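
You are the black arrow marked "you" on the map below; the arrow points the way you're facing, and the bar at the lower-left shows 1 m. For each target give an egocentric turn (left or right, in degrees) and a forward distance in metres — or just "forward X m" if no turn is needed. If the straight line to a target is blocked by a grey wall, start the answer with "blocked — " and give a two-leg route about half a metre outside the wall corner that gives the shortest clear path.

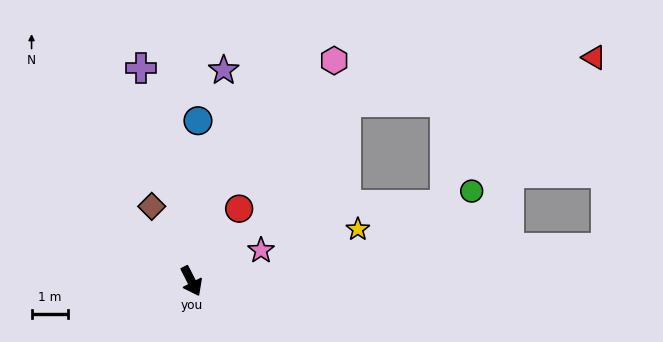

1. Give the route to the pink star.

turn left 87°, forward 2.1 m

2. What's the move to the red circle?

turn left 120°, forward 2.4 m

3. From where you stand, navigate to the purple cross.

turn left 166°, forward 6.0 m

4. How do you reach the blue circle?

turn left 151°, forward 4.4 m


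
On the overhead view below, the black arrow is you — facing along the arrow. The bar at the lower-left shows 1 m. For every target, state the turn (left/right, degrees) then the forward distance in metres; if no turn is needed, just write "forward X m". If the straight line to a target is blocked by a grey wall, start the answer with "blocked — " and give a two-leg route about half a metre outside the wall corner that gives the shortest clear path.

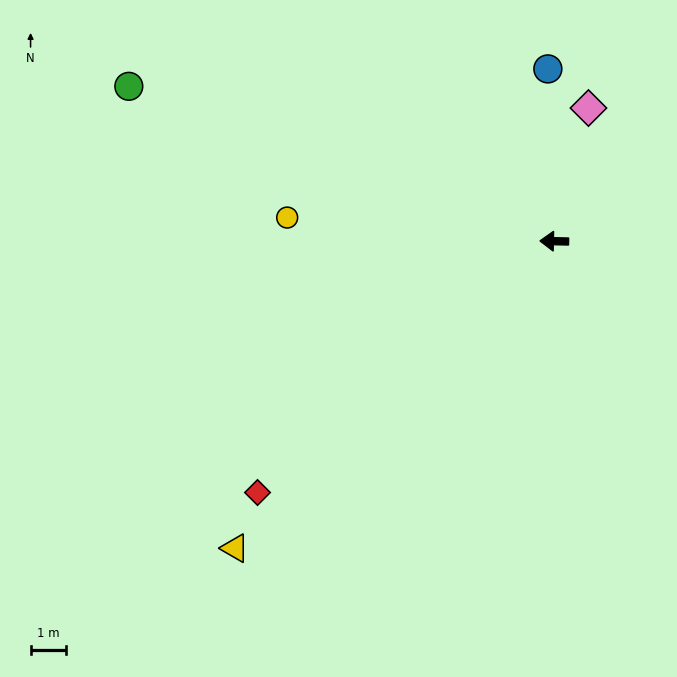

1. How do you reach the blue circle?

turn right 87°, forward 4.9 m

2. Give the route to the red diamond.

turn left 41°, forward 11.0 m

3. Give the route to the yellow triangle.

turn left 45°, forward 12.5 m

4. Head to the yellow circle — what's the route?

turn right 4°, forward 7.6 m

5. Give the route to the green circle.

turn right 19°, forward 12.8 m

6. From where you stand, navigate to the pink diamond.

turn right 103°, forward 3.9 m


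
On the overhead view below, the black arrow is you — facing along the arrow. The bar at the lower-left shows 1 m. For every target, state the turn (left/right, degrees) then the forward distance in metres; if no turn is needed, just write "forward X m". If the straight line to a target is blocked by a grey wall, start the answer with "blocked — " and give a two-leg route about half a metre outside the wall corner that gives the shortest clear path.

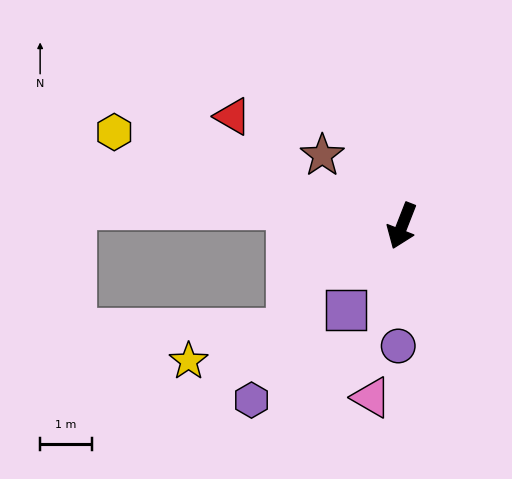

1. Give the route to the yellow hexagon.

turn right 87°, forward 5.8 m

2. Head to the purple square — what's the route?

turn right 12°, forward 1.9 m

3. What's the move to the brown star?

turn right 110°, forward 2.0 m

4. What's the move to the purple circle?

turn left 20°, forward 2.3 m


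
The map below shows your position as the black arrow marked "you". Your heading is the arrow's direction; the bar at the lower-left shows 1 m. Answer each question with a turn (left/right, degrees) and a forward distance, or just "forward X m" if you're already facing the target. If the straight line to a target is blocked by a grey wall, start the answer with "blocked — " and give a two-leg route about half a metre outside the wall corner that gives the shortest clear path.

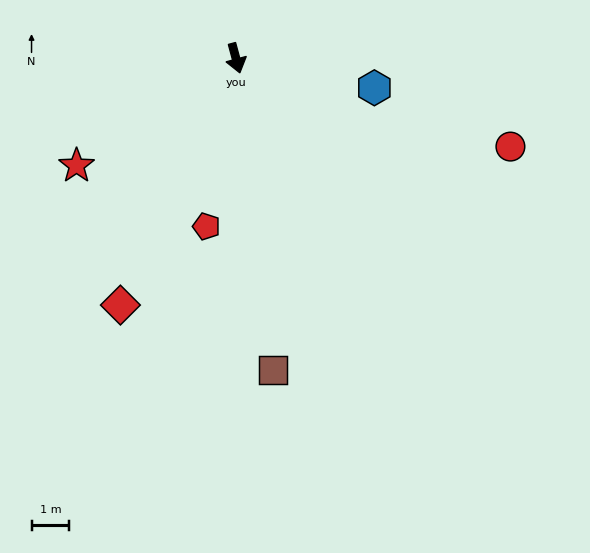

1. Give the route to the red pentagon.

turn right 25°, forward 4.5 m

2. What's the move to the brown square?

turn right 8°, forward 8.3 m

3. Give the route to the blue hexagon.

turn left 63°, forward 3.8 m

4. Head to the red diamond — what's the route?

turn right 40°, forward 7.2 m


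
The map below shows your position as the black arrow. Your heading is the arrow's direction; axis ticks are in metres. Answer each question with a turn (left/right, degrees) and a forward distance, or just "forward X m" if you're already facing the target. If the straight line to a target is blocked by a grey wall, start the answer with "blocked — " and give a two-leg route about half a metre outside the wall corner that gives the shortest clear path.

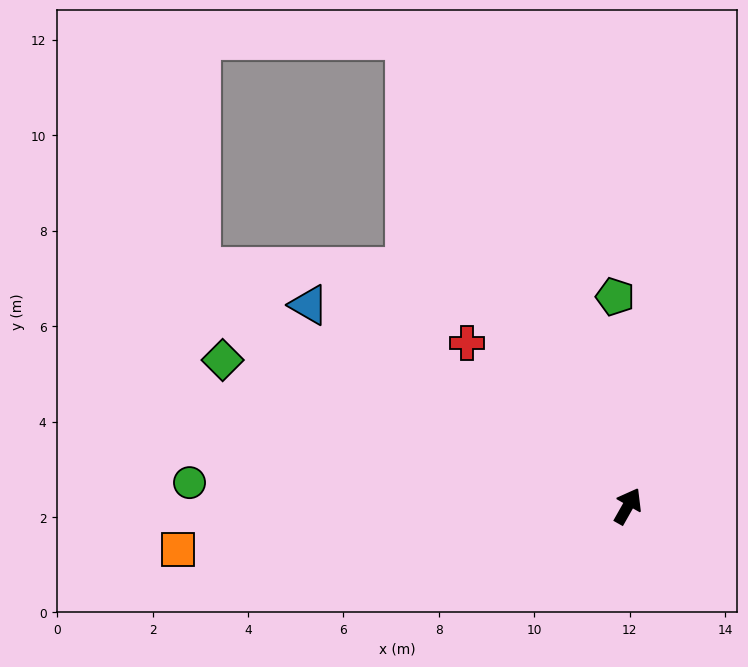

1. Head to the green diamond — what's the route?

turn left 100°, forward 9.0 m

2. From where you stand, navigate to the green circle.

turn left 116°, forward 9.2 m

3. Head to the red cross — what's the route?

turn left 74°, forward 4.8 m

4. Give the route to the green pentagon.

turn left 33°, forward 4.4 m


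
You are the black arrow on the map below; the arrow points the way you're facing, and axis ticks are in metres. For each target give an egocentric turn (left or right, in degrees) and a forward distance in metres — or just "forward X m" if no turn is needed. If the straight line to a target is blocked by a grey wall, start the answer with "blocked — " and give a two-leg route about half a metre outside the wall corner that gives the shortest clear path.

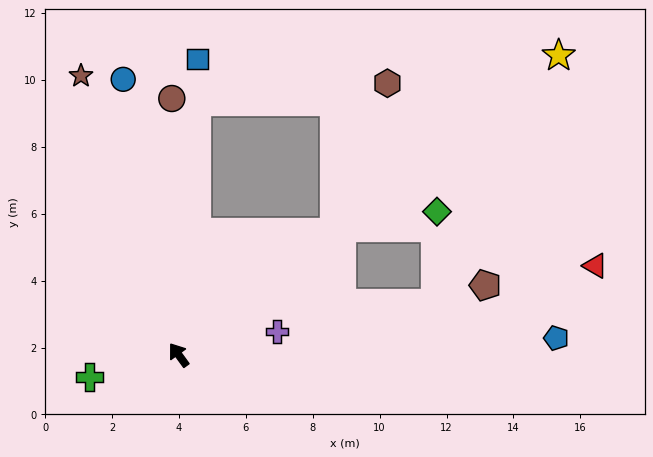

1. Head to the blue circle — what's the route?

turn right 25°, forward 8.4 m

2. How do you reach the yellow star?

turn right 88°, forward 14.5 m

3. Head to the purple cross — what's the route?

turn right 113°, forward 3.0 m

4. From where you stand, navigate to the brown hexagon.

blocked — turn right 88°, forward 5.9 m, then turn left 32°, forward 4.7 m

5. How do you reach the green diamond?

blocked — turn right 88°, forward 6.2 m, then turn right 28°, forward 2.9 m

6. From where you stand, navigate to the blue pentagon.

turn right 124°, forward 11.3 m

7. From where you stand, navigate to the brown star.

turn right 17°, forward 8.8 m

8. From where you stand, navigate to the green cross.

turn left 68°, forward 2.7 m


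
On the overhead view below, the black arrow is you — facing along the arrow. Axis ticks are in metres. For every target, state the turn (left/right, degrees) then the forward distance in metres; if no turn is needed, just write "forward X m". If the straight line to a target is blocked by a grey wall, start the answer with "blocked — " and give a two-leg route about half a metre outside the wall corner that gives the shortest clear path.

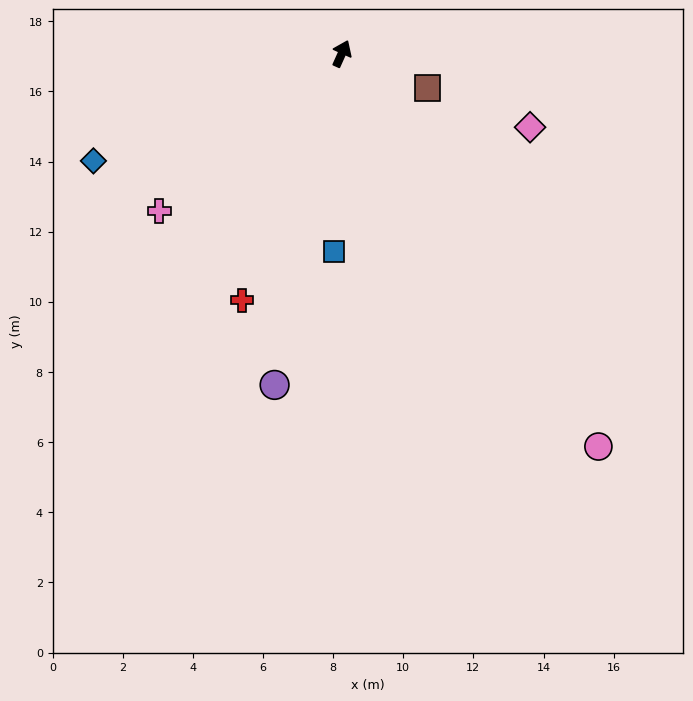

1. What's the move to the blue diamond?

turn left 138°, forward 7.7 m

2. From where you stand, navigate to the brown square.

turn right 88°, forward 2.6 m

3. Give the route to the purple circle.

turn right 167°, forward 9.6 m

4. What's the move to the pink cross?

turn left 155°, forward 6.9 m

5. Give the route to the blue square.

turn right 158°, forward 5.7 m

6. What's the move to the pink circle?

turn right 123°, forward 13.4 m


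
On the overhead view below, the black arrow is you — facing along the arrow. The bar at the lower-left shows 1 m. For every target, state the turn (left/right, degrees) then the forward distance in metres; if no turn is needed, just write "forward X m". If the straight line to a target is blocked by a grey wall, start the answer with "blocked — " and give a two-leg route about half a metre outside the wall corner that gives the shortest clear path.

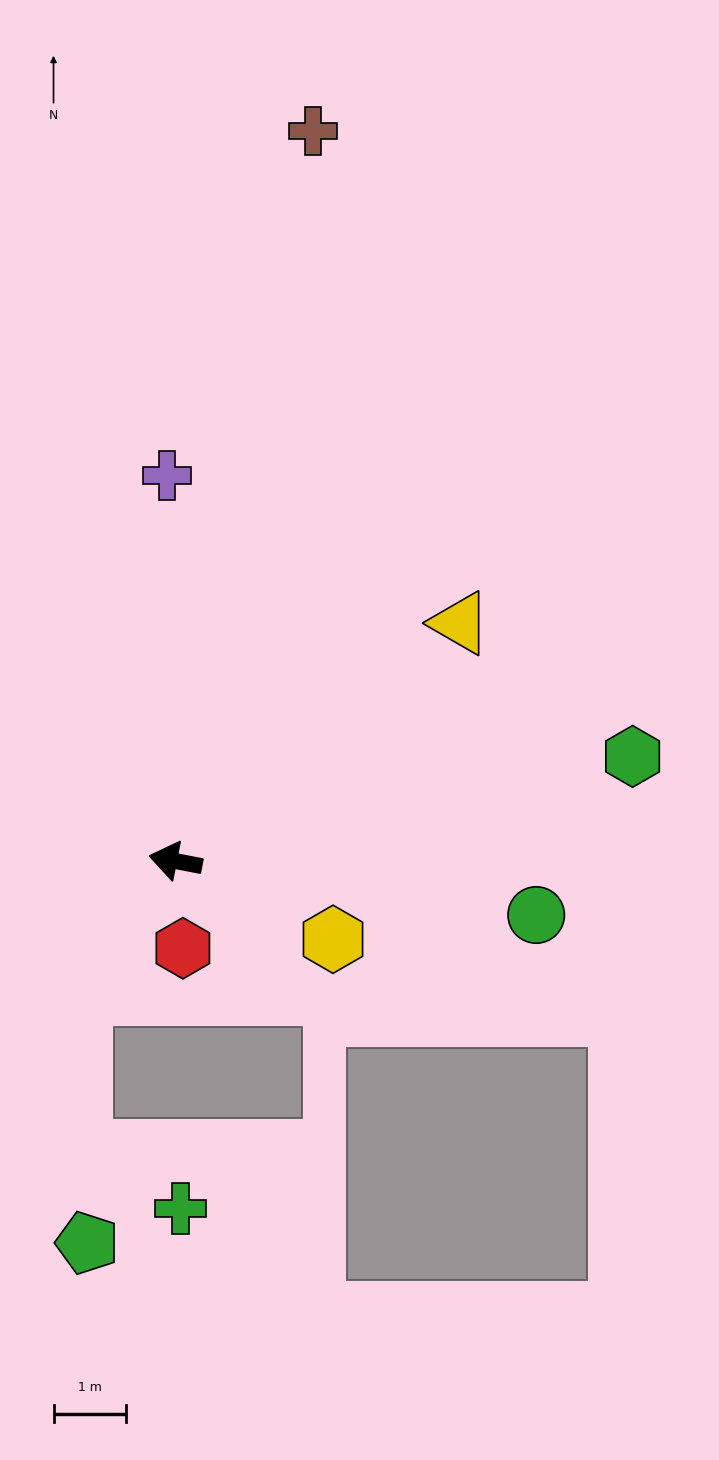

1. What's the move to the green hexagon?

turn right 156°, forward 6.4 m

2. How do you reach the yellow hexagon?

turn left 165°, forward 2.4 m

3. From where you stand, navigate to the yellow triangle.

turn right 129°, forward 5.1 m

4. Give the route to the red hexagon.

turn left 106°, forward 1.2 m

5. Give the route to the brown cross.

turn right 90°, forward 10.2 m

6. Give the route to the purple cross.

turn right 78°, forward 5.3 m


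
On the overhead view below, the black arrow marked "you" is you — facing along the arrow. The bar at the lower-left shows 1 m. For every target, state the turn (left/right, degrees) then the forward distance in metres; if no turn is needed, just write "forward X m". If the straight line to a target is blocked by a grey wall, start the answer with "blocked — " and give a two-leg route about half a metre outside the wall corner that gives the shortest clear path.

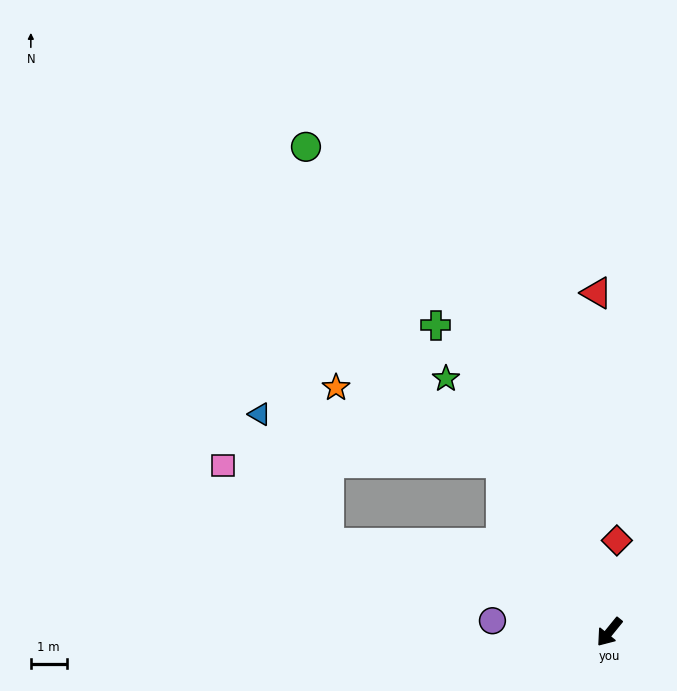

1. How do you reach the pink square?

blocked — turn right 68°, forward 8.2 m, then turn right 19°, forward 3.7 m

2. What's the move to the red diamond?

turn right 146°, forward 2.6 m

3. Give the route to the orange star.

blocked — turn right 108°, forward 5.6 m, then turn left 33°, forward 5.1 m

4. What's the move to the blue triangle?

blocked — turn right 68°, forward 8.2 m, then turn right 45°, forward 4.1 m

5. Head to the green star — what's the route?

turn right 108°, forward 8.4 m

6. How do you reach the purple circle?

turn right 56°, forward 3.3 m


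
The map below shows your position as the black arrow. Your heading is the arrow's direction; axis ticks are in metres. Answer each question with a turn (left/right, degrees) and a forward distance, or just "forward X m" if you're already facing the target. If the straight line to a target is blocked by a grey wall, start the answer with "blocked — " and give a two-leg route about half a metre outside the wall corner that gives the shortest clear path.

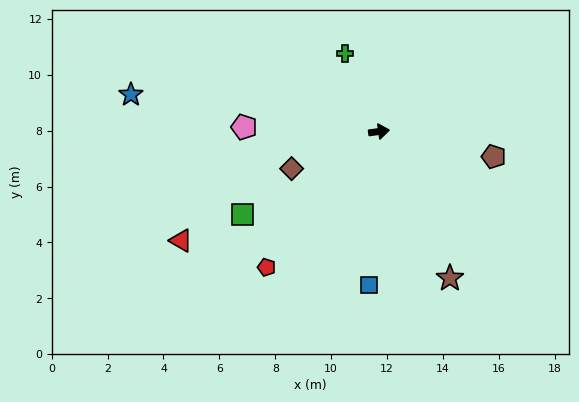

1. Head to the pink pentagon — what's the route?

turn left 170°, forward 4.8 m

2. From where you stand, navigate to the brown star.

turn right 72°, forward 5.8 m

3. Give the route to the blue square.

turn right 102°, forward 5.5 m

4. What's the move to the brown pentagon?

turn right 20°, forward 4.2 m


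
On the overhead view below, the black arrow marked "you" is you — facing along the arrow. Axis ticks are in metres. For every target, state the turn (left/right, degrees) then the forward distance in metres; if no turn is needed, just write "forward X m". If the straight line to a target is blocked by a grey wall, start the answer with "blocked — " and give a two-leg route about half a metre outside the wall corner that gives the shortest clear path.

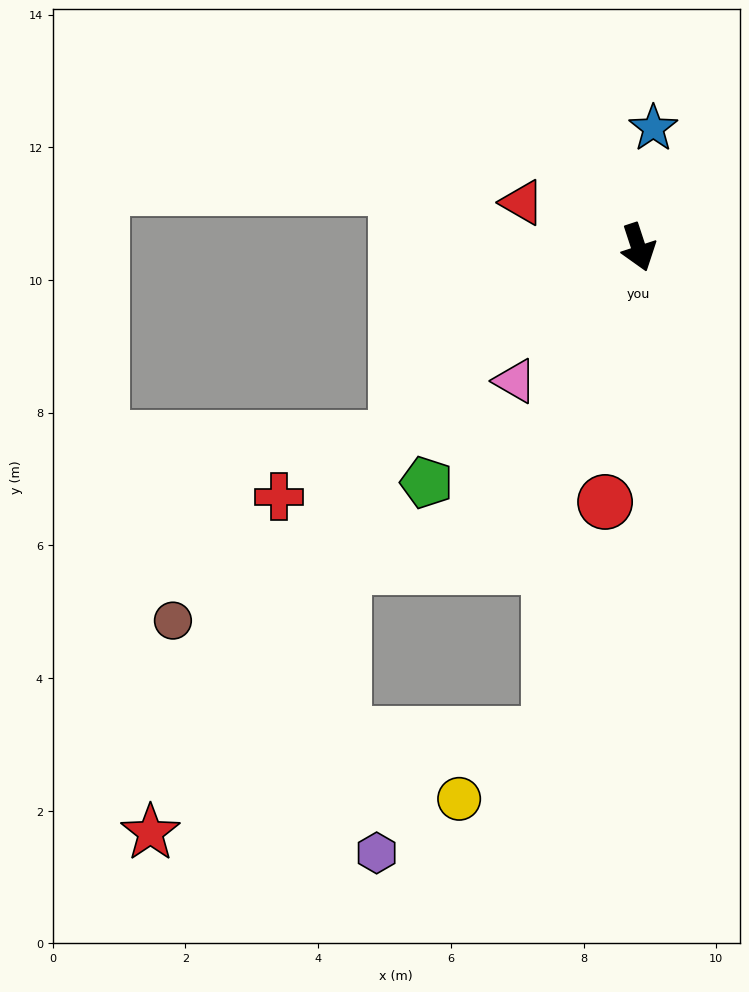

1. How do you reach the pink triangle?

turn right 61°, forward 2.7 m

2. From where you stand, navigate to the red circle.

turn right 26°, forward 3.9 m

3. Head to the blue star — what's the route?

turn left 155°, forward 1.8 m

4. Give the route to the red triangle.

turn right 129°, forward 1.9 m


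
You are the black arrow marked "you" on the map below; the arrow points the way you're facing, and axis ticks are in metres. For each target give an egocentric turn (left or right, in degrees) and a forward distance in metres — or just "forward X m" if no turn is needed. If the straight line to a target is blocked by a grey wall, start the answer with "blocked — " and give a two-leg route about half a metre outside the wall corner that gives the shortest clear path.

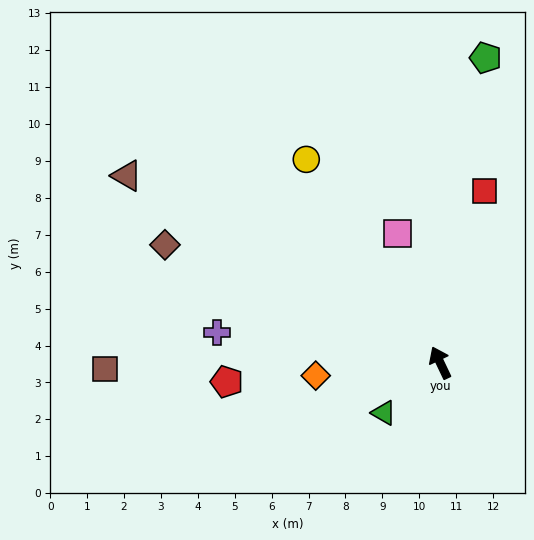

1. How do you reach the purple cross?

turn left 57°, forward 6.1 m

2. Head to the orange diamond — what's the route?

turn left 71°, forward 3.4 m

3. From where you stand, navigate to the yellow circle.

turn left 8°, forward 6.6 m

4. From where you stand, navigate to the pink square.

turn right 7°, forward 3.7 m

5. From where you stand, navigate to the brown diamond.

turn left 41°, forward 8.1 m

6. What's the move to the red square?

turn right 40°, forward 4.8 m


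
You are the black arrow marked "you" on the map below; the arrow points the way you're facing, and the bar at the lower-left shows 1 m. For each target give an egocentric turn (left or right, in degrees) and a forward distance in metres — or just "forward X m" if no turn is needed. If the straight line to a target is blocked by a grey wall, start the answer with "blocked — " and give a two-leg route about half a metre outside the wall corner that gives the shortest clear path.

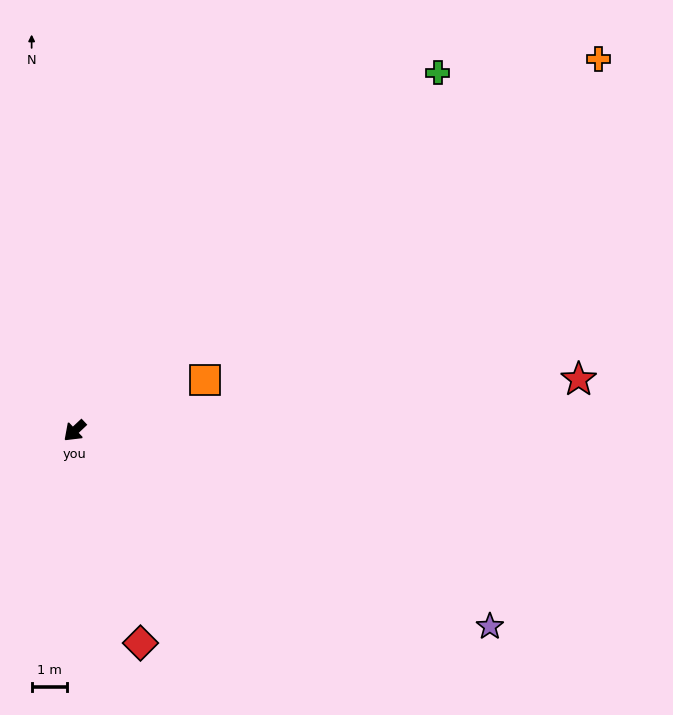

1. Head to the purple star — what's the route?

turn left 112°, forward 12.9 m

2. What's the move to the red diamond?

turn left 64°, forward 6.2 m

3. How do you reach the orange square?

turn left 158°, forward 3.9 m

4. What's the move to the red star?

turn left 143°, forward 14.2 m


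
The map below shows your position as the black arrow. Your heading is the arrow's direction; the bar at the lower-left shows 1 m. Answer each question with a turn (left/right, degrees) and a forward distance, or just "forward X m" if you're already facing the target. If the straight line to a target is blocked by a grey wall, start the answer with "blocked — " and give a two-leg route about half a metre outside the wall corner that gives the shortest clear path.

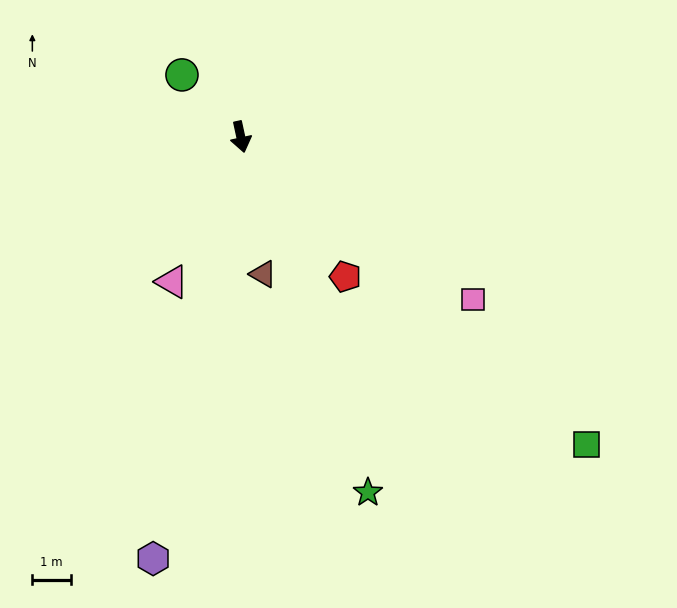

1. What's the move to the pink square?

turn left 43°, forward 7.4 m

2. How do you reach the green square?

turn left 36°, forward 12.0 m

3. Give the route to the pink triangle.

turn right 38°, forward 4.2 m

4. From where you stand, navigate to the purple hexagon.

turn right 24°, forward 11.2 m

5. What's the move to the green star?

turn left 7°, forward 9.8 m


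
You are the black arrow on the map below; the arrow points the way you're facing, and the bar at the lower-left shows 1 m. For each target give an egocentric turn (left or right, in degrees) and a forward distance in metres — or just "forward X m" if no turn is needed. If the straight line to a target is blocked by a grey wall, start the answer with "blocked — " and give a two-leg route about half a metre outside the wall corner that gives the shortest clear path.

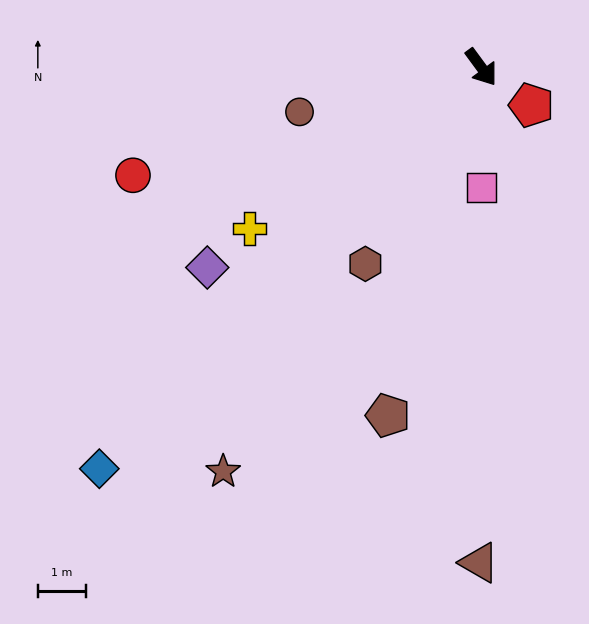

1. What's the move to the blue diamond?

turn right 80°, forward 11.5 m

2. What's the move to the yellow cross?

turn right 91°, forward 5.8 m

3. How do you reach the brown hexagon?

turn right 67°, forward 4.7 m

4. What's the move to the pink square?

turn right 36°, forward 2.5 m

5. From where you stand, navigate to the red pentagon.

turn left 17°, forward 1.3 m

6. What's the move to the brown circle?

turn right 113°, forward 3.9 m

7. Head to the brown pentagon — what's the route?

turn right 51°, forward 7.5 m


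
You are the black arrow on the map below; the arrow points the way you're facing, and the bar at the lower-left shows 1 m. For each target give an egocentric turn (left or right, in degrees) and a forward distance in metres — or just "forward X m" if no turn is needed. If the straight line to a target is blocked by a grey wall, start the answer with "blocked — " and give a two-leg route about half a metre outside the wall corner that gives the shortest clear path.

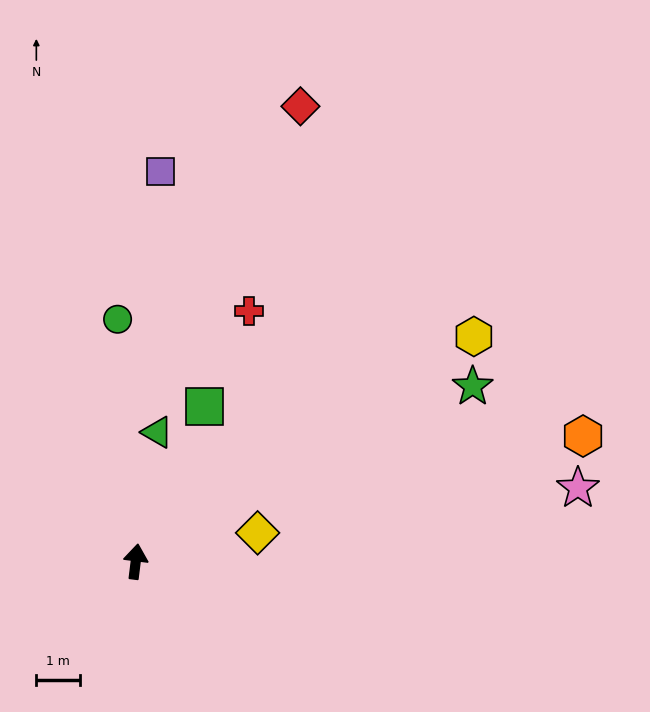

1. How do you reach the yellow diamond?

turn right 70°, forward 2.8 m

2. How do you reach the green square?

turn right 17°, forward 3.9 m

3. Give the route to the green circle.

turn left 11°, forward 5.5 m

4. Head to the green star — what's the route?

turn right 55°, forward 8.6 m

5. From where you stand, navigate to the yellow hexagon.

turn right 49°, forward 9.2 m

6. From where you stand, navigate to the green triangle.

turn right 2°, forward 3.0 m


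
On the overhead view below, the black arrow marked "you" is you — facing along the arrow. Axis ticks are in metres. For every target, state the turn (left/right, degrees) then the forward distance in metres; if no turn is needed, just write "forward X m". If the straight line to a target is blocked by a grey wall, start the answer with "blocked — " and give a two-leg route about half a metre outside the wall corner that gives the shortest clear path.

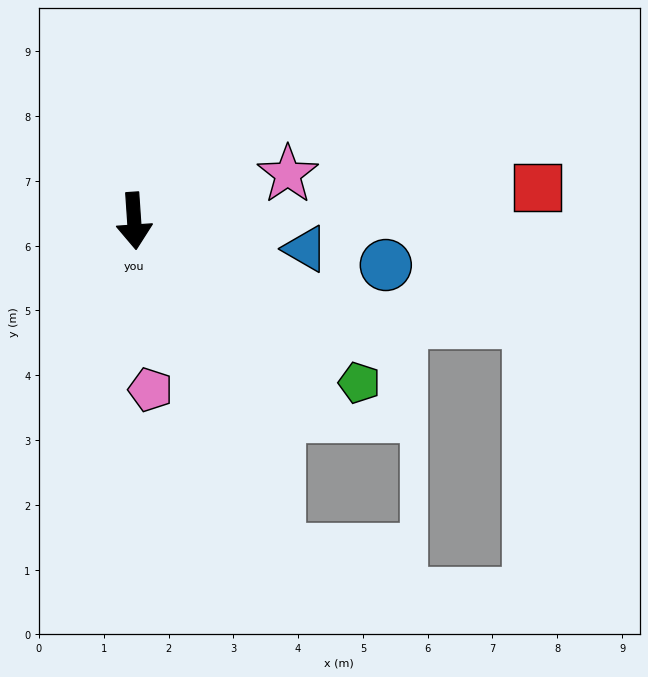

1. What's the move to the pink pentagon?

forward 2.6 m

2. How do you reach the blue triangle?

turn left 77°, forward 2.7 m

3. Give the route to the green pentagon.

turn left 50°, forward 4.3 m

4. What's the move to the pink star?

turn left 103°, forward 2.5 m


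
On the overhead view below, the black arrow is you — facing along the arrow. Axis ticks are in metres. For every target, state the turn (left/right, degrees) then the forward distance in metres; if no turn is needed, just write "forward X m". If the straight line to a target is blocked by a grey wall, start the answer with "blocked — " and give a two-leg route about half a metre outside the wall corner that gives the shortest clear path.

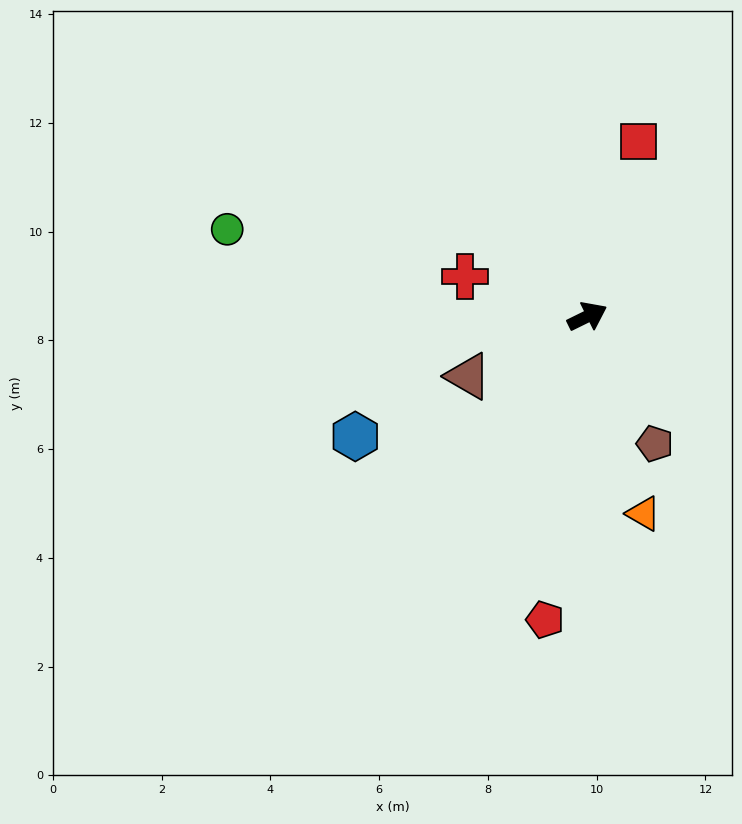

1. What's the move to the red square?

turn left 48°, forward 3.4 m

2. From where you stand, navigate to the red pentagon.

turn right 124°, forward 5.6 m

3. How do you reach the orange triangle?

turn right 100°, forward 3.8 m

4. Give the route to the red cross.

turn left 136°, forward 2.4 m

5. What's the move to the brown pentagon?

turn right 88°, forward 2.6 m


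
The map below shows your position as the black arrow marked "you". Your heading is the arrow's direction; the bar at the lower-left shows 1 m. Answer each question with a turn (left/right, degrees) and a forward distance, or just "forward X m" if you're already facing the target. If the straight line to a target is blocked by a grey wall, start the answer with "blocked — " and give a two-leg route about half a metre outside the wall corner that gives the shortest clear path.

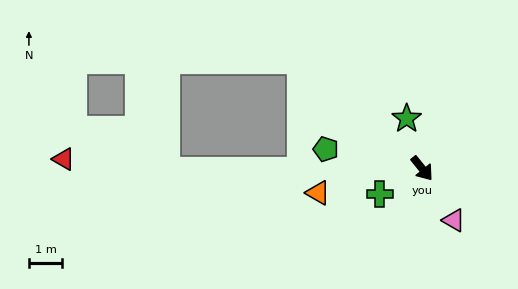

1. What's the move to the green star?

turn left 158°, forward 1.6 m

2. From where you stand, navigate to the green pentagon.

turn right 140°, forward 3.0 m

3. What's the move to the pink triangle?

turn right 7°, forward 1.8 m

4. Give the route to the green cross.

turn right 98°, forward 1.5 m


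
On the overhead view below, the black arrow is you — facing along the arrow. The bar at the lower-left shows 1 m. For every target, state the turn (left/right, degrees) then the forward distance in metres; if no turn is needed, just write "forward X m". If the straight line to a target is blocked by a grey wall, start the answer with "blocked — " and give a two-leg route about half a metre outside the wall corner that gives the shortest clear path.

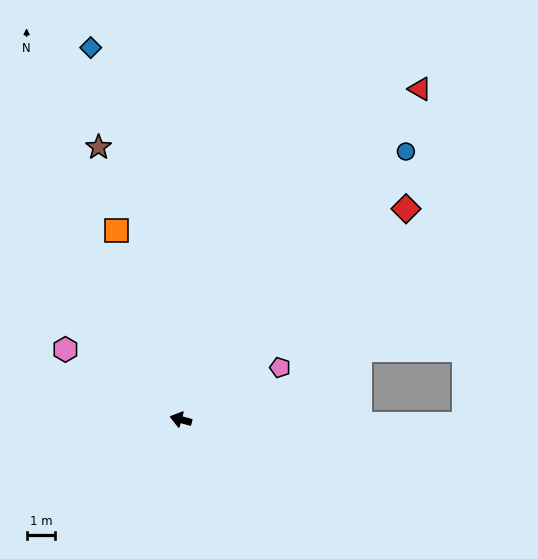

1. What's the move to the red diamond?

turn right 122°, forward 10.7 m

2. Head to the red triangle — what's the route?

turn right 111°, forward 14.2 m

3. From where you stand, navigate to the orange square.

turn right 56°, forward 6.9 m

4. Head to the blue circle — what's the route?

turn right 115°, forward 12.2 m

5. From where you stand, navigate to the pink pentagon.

turn right 137°, forward 3.9 m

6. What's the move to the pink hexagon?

turn right 16°, forward 4.7 m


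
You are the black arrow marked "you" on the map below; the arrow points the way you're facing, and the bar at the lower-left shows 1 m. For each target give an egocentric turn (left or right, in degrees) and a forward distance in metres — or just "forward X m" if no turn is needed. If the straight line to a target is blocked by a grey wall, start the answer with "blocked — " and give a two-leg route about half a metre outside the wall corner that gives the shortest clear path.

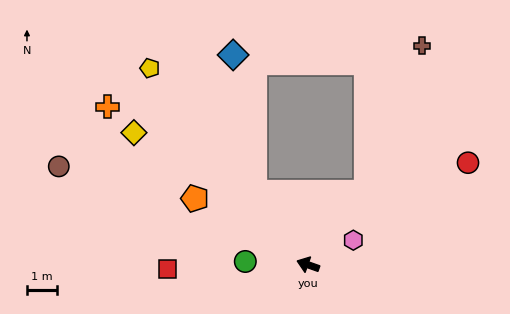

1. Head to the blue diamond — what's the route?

blocked — turn right 34°, forward 3.0 m, then turn right 28°, forward 4.7 m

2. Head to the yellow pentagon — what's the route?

turn right 32°, forward 8.5 m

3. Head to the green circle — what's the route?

turn left 16°, forward 2.1 m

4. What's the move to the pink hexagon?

turn right 132°, forward 1.7 m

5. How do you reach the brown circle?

turn right 2°, forward 9.0 m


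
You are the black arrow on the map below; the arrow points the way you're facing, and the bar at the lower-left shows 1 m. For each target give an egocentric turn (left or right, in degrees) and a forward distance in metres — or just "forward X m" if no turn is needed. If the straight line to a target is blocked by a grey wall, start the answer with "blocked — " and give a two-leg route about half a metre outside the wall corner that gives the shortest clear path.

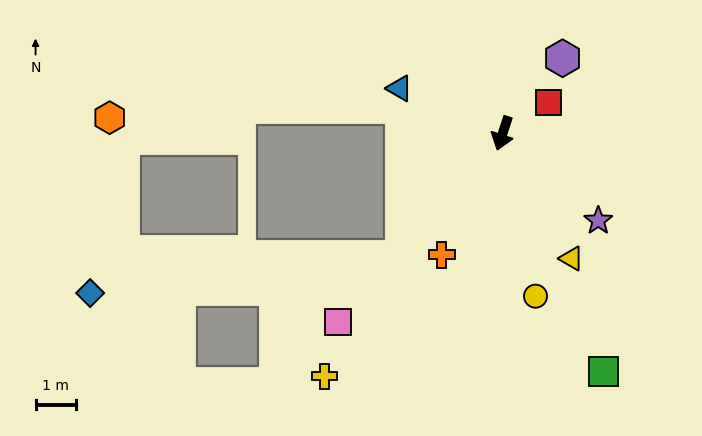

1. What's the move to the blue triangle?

turn right 95°, forward 2.8 m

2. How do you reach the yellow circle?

turn left 29°, forward 4.1 m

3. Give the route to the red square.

turn left 142°, forward 1.4 m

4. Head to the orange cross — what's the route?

turn right 9°, forward 3.3 m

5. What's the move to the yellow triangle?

turn left 47°, forward 3.5 m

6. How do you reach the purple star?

turn left 66°, forward 3.2 m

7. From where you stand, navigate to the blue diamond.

blocked — turn right 21°, forward 3.9 m, then turn right 44°, forward 7.7 m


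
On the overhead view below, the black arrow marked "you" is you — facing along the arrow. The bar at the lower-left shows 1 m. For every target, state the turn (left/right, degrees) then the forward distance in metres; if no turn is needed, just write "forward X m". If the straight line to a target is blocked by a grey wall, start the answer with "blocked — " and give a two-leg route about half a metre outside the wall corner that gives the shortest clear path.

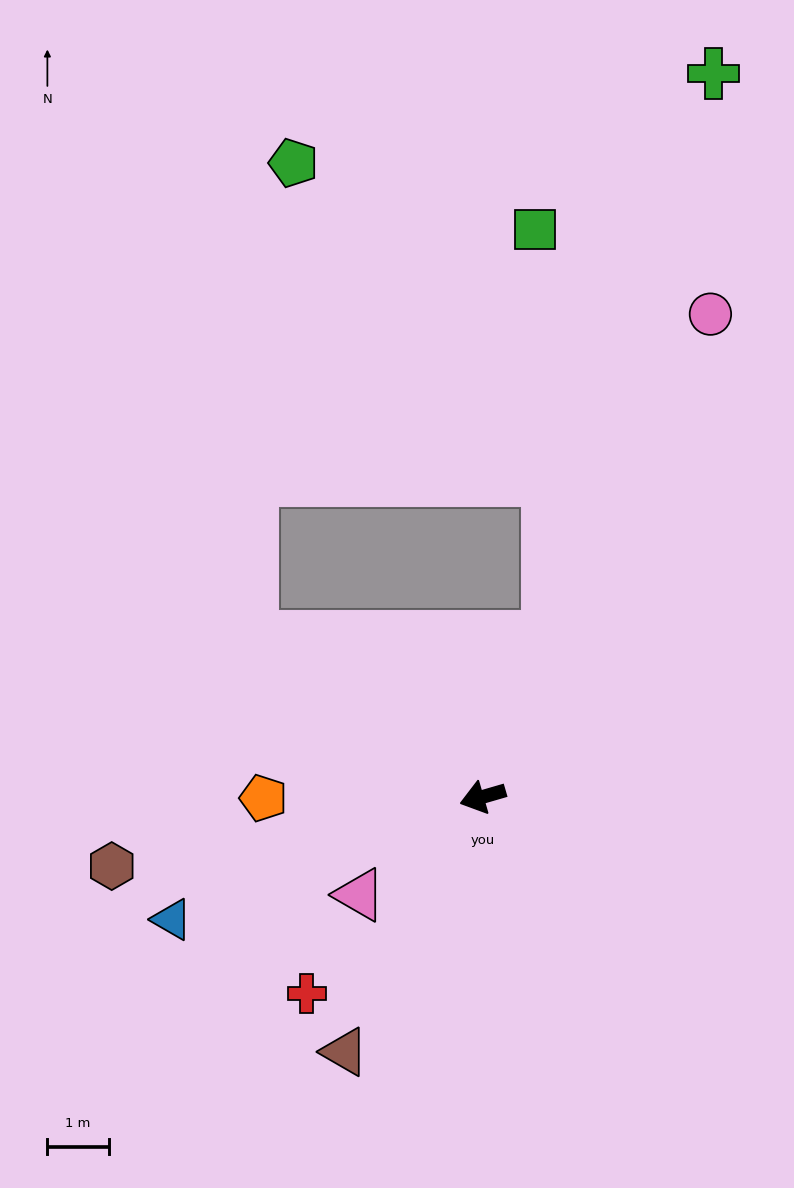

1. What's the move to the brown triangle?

turn left 45°, forward 4.7 m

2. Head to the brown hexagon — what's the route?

turn right 6°, forward 6.1 m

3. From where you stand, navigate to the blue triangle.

turn left 5°, forward 5.4 m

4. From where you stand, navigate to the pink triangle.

turn left 22°, forward 2.6 m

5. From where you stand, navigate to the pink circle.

turn right 131°, forward 8.7 m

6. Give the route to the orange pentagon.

turn right 16°, forward 3.6 m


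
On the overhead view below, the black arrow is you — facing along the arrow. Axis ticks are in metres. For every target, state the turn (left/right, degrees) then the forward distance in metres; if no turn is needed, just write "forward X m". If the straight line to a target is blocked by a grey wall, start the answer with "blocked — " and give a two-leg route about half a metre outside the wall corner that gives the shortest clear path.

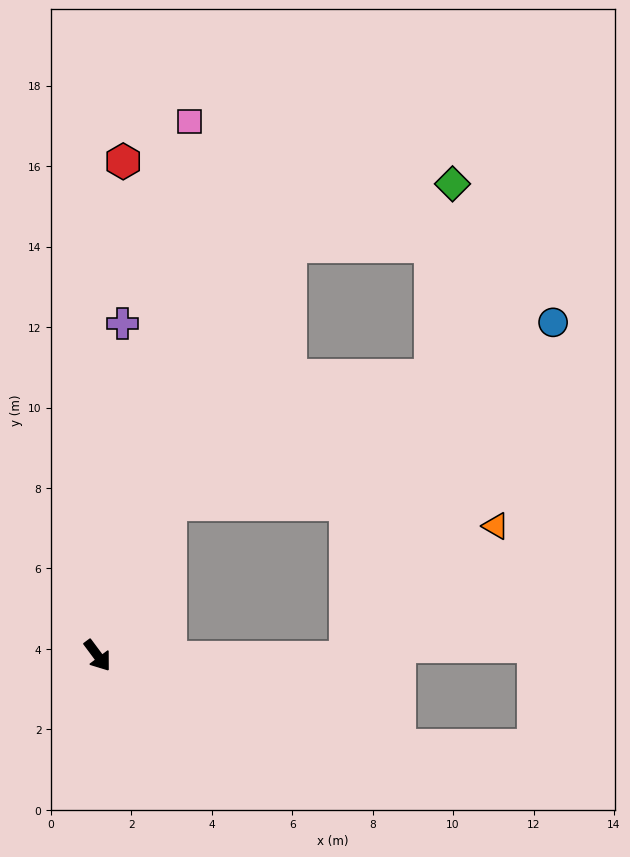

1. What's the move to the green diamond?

blocked — turn left 118°, forward 11.2 m, then turn right 44°, forward 4.3 m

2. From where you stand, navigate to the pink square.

turn left 134°, forward 13.5 m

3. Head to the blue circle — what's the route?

blocked — turn left 118°, forward 4.2 m, then turn right 39°, forward 10.5 m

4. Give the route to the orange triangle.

blocked — turn left 53°, forward 6.2 m, then turn left 42°, forward 5.0 m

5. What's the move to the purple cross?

turn left 139°, forward 8.3 m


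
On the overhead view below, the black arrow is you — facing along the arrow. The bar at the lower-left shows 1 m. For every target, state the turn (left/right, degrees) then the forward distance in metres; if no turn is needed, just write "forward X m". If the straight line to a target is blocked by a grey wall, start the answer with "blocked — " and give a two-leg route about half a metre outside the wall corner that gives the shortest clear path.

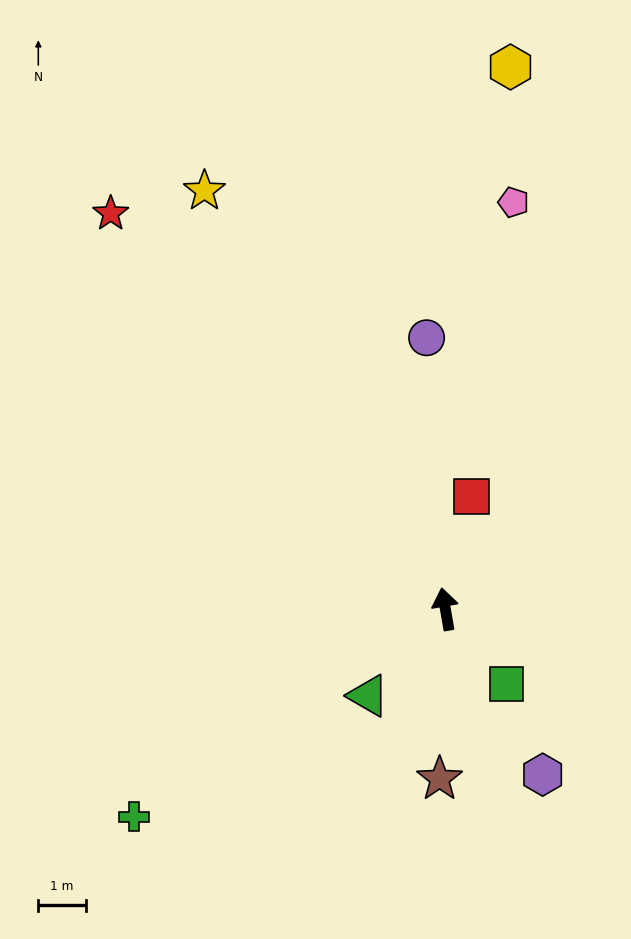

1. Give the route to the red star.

turn left 30°, forward 10.9 m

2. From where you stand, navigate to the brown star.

turn left 168°, forward 3.6 m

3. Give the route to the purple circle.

turn right 6°, forward 5.7 m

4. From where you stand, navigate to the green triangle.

turn left 129°, forward 2.4 m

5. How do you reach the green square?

turn right 151°, forward 2.0 m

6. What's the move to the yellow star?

turn left 20°, forward 10.1 m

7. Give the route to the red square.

turn right 23°, forward 2.4 m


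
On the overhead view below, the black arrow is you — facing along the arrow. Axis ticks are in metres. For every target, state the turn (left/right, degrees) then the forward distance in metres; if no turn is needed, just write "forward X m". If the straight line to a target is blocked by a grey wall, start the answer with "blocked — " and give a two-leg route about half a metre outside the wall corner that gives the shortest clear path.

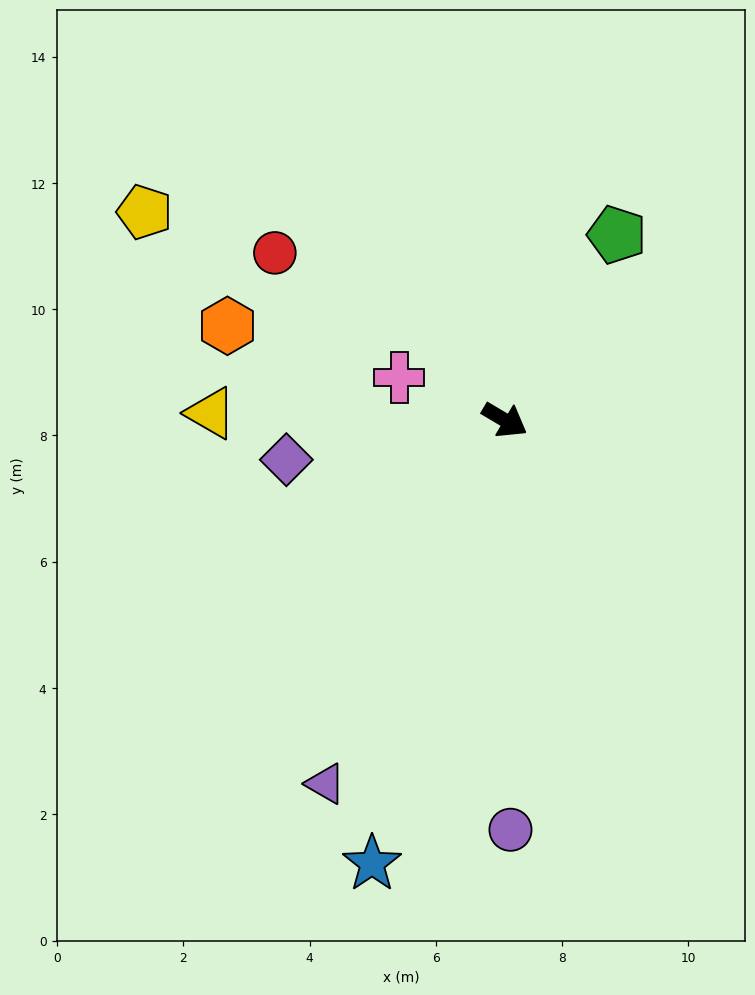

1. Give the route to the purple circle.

turn right 59°, forward 6.5 m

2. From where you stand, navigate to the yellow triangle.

turn right 151°, forward 4.7 m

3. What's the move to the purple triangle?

turn right 86°, forward 6.4 m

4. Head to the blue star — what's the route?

turn right 76°, forward 7.3 m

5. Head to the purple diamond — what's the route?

turn right 139°, forward 3.5 m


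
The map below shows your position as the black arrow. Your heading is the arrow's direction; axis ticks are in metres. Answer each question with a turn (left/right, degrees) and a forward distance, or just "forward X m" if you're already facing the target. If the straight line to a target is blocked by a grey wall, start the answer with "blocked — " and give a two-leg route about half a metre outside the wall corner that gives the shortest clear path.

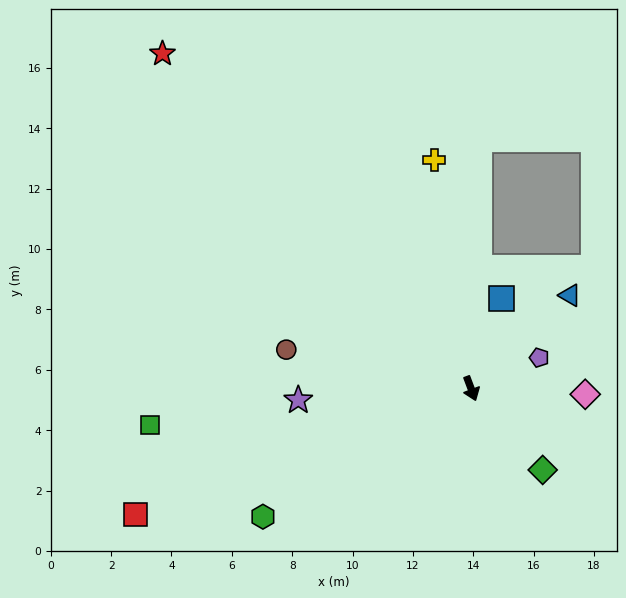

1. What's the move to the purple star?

turn right 107°, forward 5.7 m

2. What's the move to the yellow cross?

turn left 168°, forward 7.7 m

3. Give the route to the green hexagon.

turn right 79°, forward 8.1 m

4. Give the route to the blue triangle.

turn left 113°, forward 4.5 m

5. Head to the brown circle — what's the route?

turn right 123°, forward 6.3 m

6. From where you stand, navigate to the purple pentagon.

turn left 94°, forward 2.5 m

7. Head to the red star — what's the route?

turn right 158°, forward 15.1 m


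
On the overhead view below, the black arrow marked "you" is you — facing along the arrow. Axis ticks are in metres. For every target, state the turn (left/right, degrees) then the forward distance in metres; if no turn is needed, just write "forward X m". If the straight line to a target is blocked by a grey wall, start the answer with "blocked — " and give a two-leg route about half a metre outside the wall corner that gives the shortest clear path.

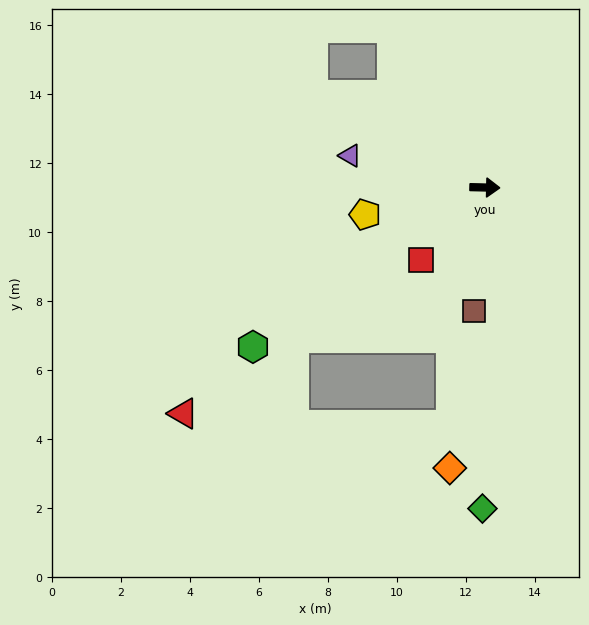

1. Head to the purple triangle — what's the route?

turn left 168°, forward 4.0 m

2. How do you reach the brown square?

turn right 94°, forward 3.6 m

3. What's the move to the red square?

turn right 130°, forward 2.8 m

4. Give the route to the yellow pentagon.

turn right 166°, forward 3.6 m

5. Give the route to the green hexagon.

turn right 144°, forward 8.2 m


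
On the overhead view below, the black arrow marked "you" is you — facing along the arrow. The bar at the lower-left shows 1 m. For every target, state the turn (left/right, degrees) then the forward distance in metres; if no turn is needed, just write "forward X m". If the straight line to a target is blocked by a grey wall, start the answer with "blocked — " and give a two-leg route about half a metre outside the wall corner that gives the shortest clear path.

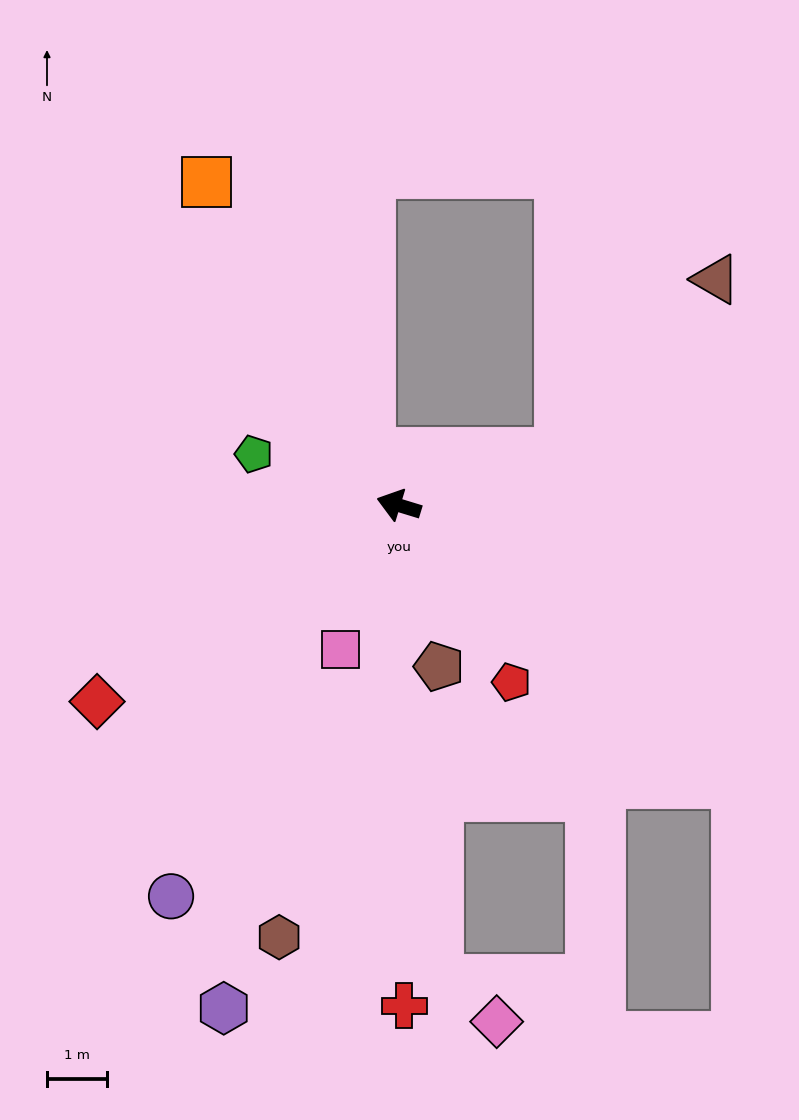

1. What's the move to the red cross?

turn left 108°, forward 8.3 m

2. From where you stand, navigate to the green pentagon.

turn right 2°, forward 2.5 m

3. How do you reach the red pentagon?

turn left 139°, forward 3.5 m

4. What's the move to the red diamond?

turn left 50°, forward 6.0 m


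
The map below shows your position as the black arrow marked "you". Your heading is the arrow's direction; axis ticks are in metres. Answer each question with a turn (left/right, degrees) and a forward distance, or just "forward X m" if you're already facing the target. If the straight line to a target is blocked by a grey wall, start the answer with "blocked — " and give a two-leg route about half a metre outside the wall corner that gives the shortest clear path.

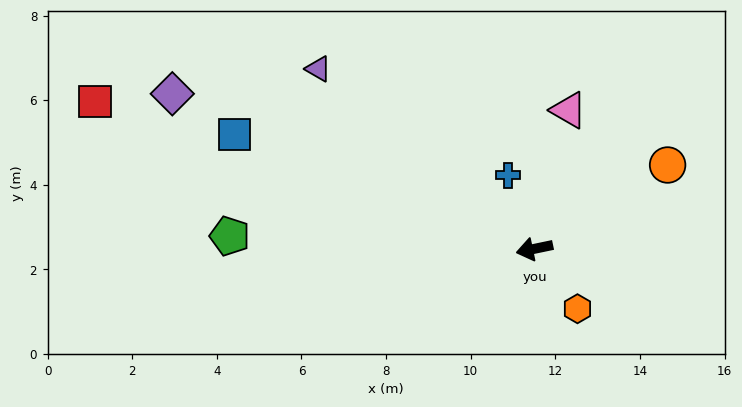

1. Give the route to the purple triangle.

turn right 52°, forward 6.6 m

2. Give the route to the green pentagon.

turn right 14°, forward 7.2 m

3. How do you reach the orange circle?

turn right 160°, forward 3.7 m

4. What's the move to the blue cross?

turn right 82°, forward 1.8 m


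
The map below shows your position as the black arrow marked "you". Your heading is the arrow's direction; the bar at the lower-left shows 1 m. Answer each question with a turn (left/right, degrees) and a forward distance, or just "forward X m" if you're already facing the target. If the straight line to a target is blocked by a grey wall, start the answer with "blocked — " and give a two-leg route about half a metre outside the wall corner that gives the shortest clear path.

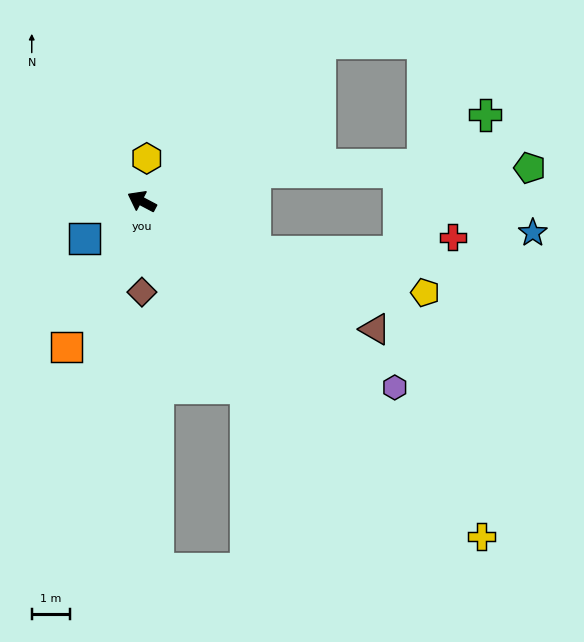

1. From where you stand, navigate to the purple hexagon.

turn left 172°, forward 8.2 m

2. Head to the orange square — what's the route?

turn left 90°, forward 4.3 m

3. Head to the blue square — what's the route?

turn left 61°, forward 1.8 m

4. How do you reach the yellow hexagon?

turn right 69°, forward 1.1 m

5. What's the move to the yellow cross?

turn left 163°, forward 12.5 m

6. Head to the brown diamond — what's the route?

turn left 118°, forward 2.4 m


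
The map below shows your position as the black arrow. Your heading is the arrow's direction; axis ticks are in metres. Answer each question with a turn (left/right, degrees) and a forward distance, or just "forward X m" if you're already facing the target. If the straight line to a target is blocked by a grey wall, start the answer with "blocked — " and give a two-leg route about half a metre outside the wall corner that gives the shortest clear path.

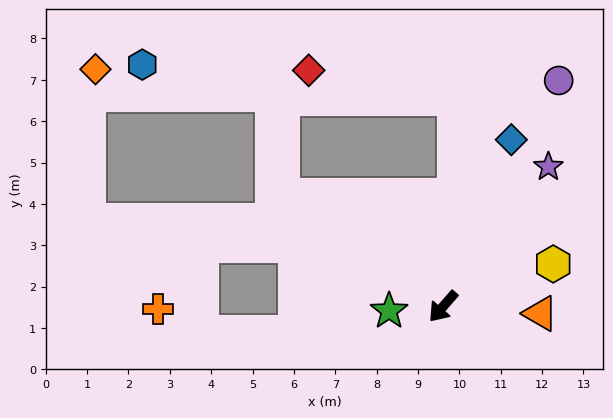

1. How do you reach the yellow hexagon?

turn left 152°, forward 2.9 m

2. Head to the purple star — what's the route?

turn right 176°, forward 4.2 m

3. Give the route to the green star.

turn right 44°, forward 1.3 m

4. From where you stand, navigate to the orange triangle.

turn left 127°, forward 2.4 m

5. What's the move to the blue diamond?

turn right 161°, forward 4.4 m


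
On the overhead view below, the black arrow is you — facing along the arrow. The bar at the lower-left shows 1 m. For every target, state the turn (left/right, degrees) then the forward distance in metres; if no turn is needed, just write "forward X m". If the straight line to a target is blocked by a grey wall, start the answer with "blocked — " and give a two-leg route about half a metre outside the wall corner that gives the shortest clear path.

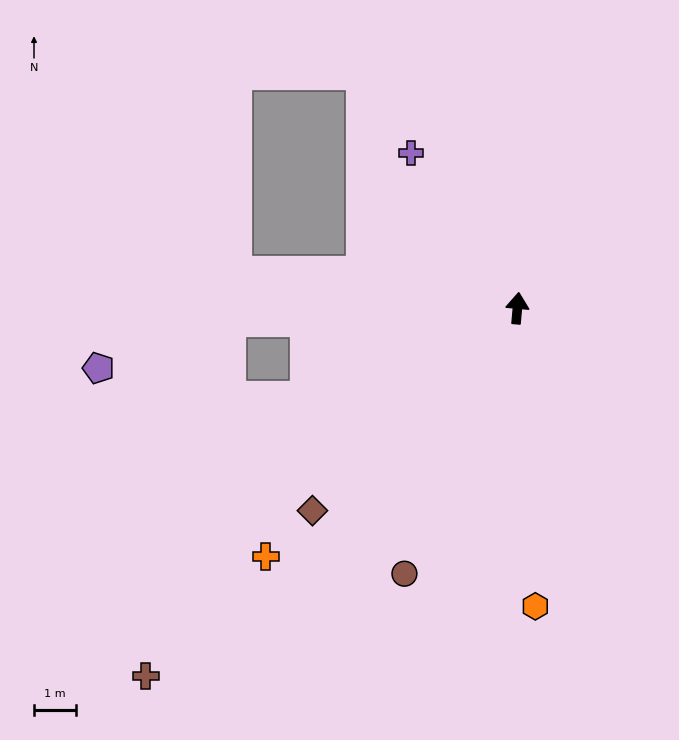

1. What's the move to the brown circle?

turn left 162°, forward 6.9 m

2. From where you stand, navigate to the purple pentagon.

blocked — turn left 97°, forward 7.0 m, then turn left 19°, forward 3.3 m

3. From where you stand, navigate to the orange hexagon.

turn right 171°, forward 7.2 m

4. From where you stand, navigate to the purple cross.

turn left 39°, forward 4.5 m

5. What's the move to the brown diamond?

turn left 140°, forward 6.9 m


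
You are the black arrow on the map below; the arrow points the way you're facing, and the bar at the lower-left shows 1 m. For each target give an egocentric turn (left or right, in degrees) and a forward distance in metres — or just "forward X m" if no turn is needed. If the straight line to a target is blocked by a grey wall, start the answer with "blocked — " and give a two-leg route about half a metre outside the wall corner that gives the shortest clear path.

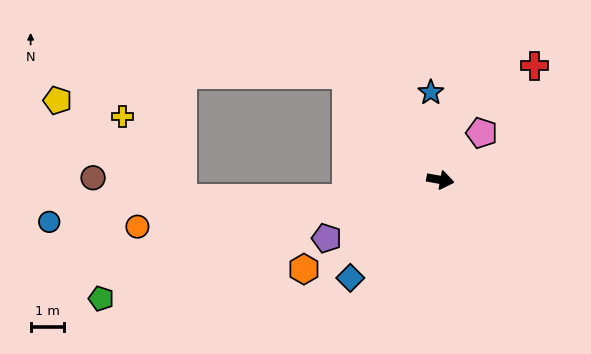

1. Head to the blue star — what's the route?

turn left 106°, forward 2.6 m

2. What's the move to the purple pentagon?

turn right 143°, forward 3.8 m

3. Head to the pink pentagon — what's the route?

turn left 59°, forward 1.8 m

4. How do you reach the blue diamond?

turn right 122°, forward 3.9 m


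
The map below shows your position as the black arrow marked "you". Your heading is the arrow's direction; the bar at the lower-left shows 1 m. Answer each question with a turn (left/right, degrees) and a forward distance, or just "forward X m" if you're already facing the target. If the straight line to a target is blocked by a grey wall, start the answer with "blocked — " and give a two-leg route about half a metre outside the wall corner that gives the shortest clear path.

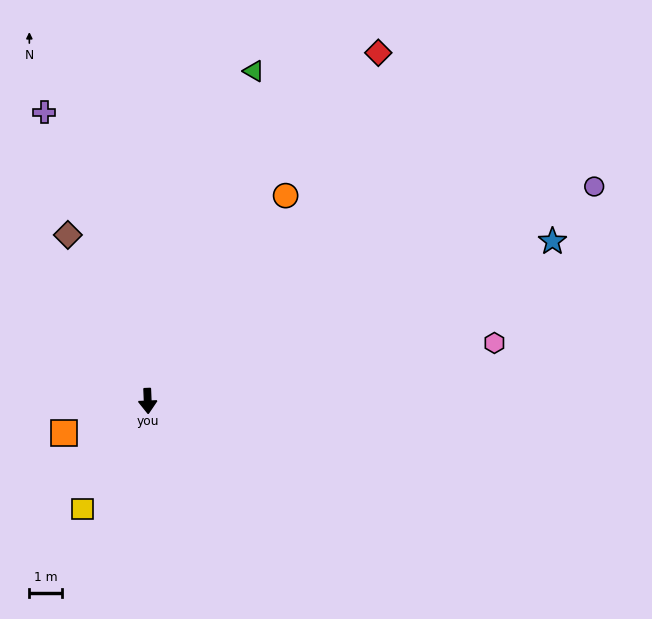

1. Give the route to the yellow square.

turn right 33°, forward 3.9 m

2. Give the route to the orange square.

turn right 71°, forward 2.8 m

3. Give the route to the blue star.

turn left 109°, forward 13.4 m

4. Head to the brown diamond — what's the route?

turn right 157°, forward 5.7 m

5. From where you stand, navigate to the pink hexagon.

turn left 97°, forward 10.8 m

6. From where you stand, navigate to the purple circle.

turn left 113°, forward 15.2 m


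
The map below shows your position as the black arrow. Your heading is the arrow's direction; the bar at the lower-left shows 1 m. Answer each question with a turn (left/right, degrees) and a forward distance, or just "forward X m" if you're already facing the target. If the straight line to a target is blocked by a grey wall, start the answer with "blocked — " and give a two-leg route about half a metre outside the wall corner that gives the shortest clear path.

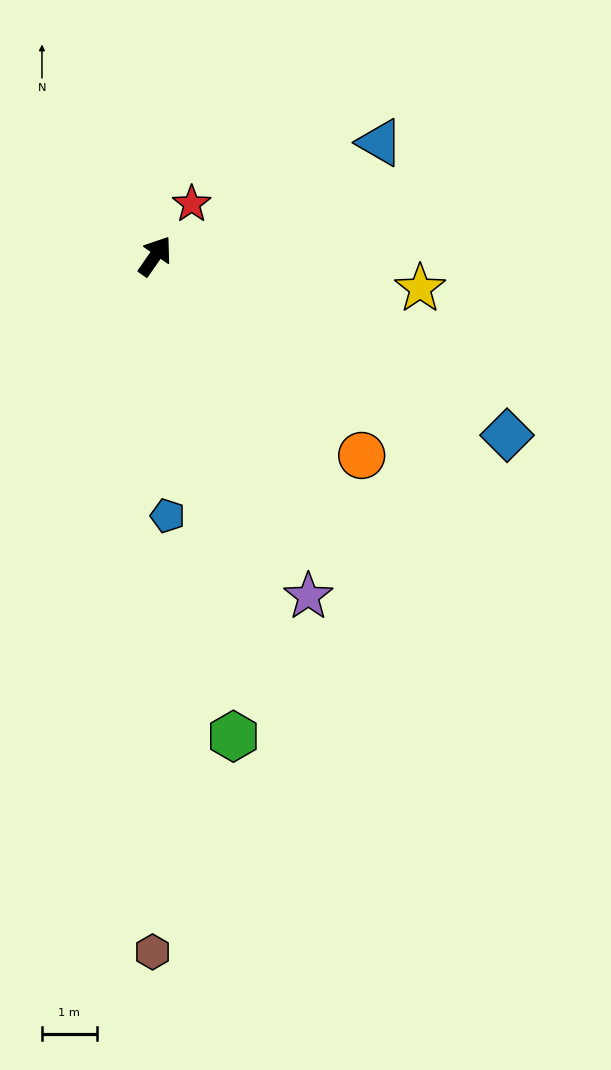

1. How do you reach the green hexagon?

turn right 136°, forward 8.9 m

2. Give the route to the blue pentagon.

turn right 142°, forward 4.8 m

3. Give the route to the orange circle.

turn right 99°, forward 5.3 m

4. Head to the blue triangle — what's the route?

turn right 28°, forward 4.6 m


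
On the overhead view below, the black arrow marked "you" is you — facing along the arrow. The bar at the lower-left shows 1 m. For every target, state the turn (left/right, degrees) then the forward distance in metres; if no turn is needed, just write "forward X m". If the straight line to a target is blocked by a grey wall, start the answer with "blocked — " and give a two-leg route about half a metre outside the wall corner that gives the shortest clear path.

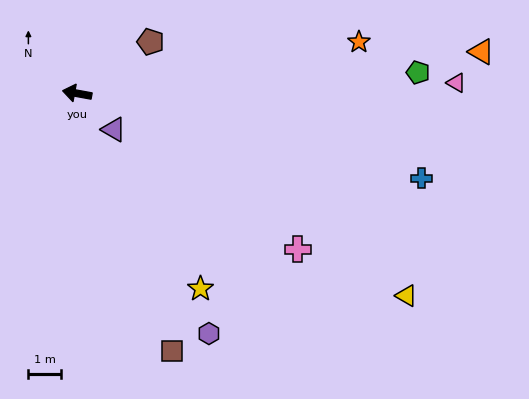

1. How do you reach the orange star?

turn right 159°, forward 8.9 m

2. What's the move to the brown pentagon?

turn right 135°, forward 2.8 m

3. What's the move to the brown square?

turn left 121°, forward 8.5 m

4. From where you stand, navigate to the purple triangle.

turn left 146°, forward 1.6 m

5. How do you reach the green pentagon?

turn right 166°, forward 10.6 m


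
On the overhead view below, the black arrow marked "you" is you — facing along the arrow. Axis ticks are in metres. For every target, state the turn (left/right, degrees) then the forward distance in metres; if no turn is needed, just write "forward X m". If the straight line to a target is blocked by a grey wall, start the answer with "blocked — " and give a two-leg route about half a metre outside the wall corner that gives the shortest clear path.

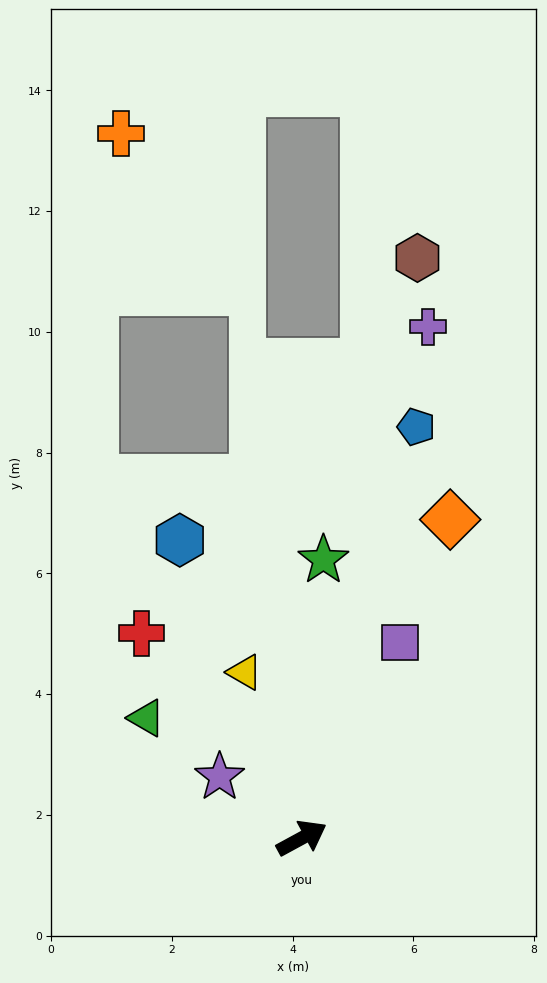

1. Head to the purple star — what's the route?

turn left 115°, forward 1.7 m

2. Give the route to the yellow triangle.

turn left 80°, forward 2.9 m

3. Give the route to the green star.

turn left 57°, forward 4.6 m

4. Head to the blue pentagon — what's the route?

turn left 46°, forward 7.1 m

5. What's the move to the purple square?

turn left 35°, forward 3.6 m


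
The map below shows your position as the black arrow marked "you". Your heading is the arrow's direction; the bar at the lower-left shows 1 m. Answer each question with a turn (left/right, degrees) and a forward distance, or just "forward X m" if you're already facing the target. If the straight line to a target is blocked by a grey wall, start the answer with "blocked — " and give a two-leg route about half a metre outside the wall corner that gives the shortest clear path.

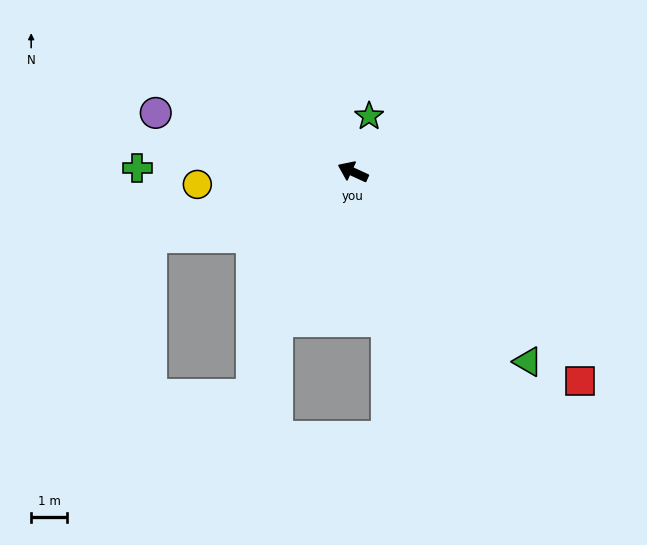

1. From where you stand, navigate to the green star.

turn right 82°, forward 1.6 m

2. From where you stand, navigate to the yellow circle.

turn left 29°, forward 4.3 m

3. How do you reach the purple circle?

turn left 8°, forward 5.7 m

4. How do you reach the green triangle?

turn left 157°, forward 7.1 m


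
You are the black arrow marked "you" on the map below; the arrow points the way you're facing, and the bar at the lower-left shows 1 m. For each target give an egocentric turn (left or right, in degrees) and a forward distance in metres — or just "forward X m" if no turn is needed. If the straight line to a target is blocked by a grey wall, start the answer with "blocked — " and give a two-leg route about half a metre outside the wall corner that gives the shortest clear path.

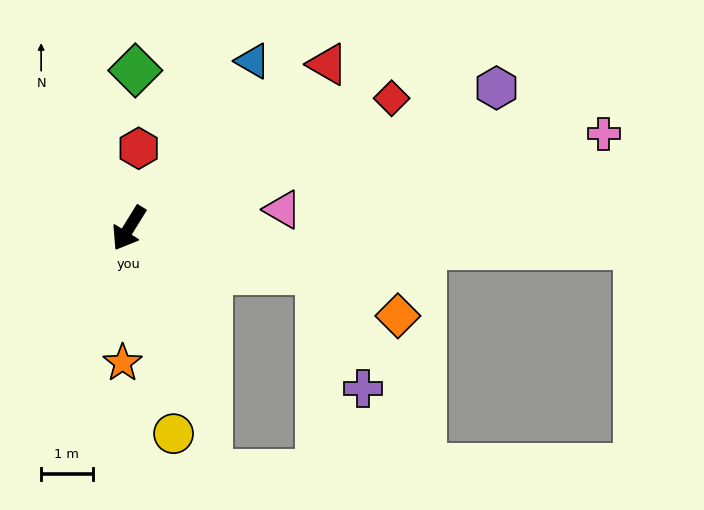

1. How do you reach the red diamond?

turn left 148°, forward 5.7 m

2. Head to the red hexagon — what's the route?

turn right 155°, forward 1.6 m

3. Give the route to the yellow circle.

turn left 44°, forward 4.1 m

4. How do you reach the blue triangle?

turn left 175°, forward 4.0 m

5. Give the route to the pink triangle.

turn left 129°, forward 3.0 m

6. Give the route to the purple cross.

blocked — turn left 108°, forward 3.8 m, then turn right 54°, forward 2.4 m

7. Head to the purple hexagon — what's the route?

turn left 143°, forward 7.7 m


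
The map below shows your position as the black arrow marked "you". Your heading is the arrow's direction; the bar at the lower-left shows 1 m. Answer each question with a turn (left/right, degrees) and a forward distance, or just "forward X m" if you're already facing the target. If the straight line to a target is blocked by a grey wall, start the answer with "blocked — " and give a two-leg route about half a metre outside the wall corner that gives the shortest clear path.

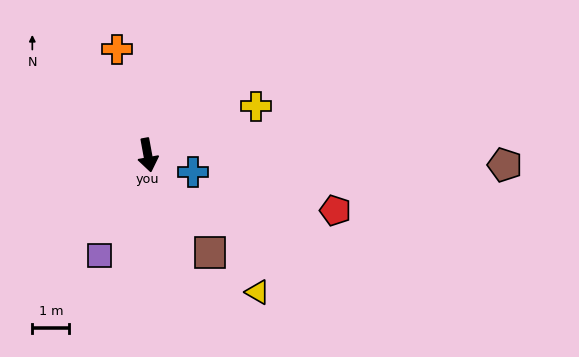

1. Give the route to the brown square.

turn left 22°, forward 3.1 m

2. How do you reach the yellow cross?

turn left 104°, forward 3.2 m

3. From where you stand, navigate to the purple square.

turn right 36°, forward 3.0 m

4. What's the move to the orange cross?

turn right 174°, forward 3.0 m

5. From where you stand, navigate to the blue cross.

turn left 59°, forward 1.3 m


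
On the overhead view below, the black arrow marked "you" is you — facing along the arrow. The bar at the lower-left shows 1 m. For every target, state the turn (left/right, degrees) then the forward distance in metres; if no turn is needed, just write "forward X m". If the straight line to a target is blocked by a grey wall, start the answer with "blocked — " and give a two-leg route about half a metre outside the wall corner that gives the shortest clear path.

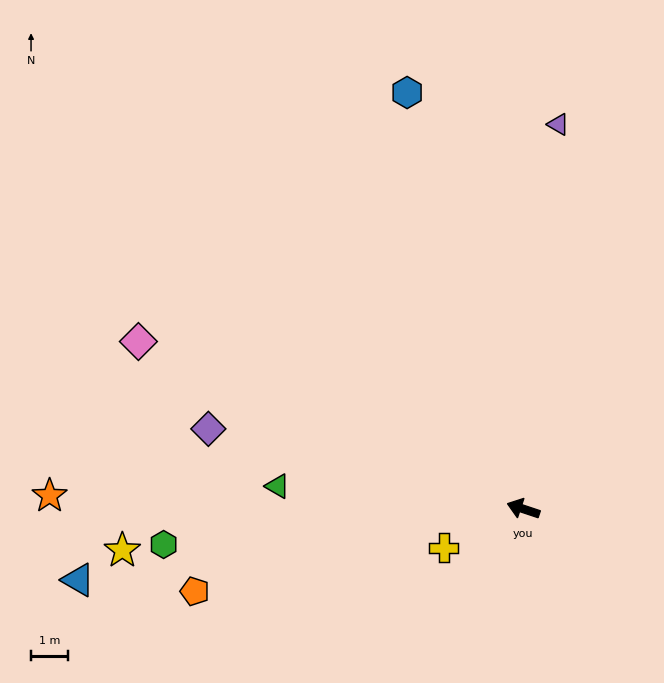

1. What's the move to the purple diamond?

turn left 4°, forward 8.8 m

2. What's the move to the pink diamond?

turn right 5°, forward 11.4 m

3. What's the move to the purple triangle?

turn right 77°, forward 10.5 m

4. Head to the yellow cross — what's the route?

turn left 44°, forward 2.4 m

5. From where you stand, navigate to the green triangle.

turn left 13°, forward 6.7 m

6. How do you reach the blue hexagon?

turn right 56°, forward 11.7 m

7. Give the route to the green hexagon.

turn left 24°, forward 9.8 m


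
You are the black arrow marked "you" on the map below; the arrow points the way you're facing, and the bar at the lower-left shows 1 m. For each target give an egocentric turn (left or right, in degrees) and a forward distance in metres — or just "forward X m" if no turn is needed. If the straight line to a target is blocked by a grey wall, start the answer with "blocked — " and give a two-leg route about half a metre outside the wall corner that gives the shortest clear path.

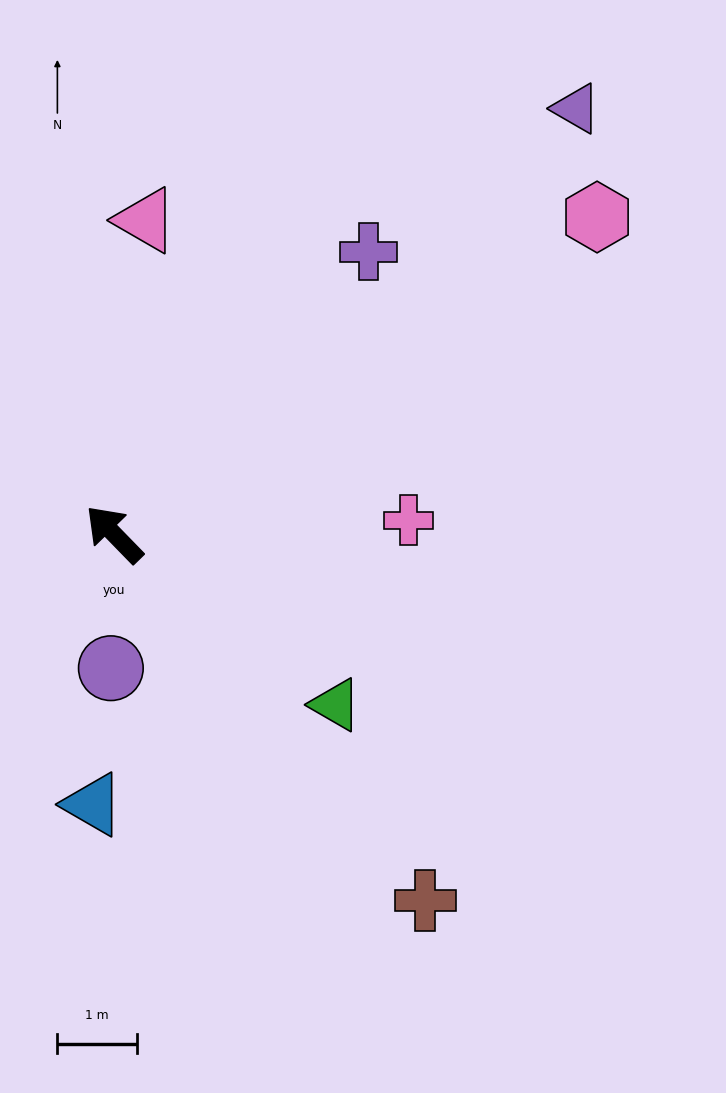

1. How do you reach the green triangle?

turn right 172°, forward 3.5 m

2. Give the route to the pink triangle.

turn right 50°, forward 4.0 m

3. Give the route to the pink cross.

turn right 132°, forward 3.7 m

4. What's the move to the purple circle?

turn left 134°, forward 1.7 m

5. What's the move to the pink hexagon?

turn right 101°, forward 7.3 m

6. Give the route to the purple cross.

turn right 86°, forward 4.8 m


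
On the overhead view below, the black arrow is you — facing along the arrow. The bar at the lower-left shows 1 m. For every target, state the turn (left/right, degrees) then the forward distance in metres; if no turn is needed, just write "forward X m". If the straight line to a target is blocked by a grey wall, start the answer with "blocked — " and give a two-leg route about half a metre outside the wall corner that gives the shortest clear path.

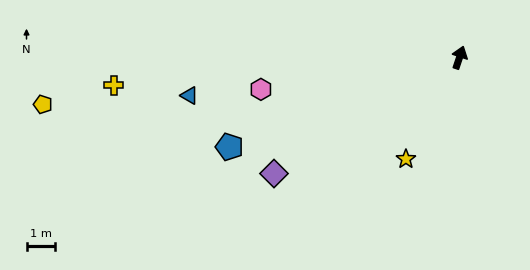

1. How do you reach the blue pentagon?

turn left 130°, forward 8.5 m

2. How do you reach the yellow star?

turn left 171°, forward 4.0 m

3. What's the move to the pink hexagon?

turn left 118°, forward 7.0 m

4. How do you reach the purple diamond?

turn left 141°, forward 7.6 m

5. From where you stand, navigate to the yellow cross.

turn left 113°, forward 12.0 m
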